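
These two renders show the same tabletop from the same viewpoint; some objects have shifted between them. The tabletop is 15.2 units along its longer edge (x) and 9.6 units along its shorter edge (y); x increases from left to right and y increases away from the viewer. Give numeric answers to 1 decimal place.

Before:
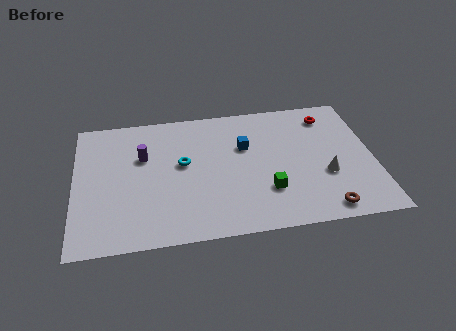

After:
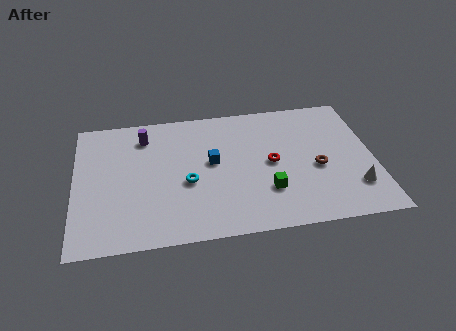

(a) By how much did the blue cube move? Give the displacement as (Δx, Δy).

(-1.7, -0.9)

The blue cube started near (8.7, 6.2) and ended near (7.0, 5.3).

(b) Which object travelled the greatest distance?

the red torus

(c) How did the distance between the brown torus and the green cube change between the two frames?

-0.4

The distance was about 3.3 in the first image and 2.9 in the second, so they moved 0.4 units closer together.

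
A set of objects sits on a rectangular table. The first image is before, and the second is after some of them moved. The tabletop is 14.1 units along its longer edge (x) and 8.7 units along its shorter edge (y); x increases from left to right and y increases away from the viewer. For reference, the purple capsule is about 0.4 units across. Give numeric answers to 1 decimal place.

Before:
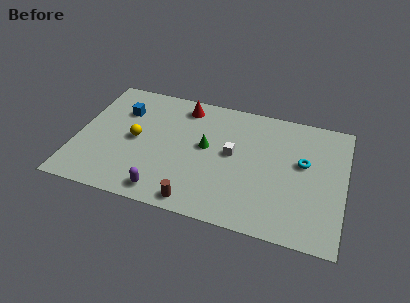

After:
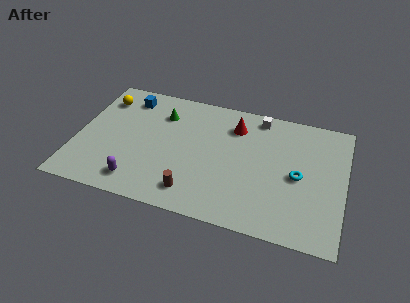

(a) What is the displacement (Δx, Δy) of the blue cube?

(0.2, 1.0)

From the two frames, the blue cube sits at roughly (2.2, 6.2) before and (2.4, 7.2) after.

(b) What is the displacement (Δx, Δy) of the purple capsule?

(-1.4, 0.3)

The purple capsule was at about (4.9, 1.1) and moved to about (3.5, 1.4).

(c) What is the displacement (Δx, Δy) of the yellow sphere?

(-2.0, 2.5)

The yellow sphere was at about (3.1, 4.3) and moved to about (1.1, 6.8).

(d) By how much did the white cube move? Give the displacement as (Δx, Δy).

(1.2, 3.0)

From the two frames, the white cube sits at roughly (8.2, 4.7) before and (9.4, 7.7) after.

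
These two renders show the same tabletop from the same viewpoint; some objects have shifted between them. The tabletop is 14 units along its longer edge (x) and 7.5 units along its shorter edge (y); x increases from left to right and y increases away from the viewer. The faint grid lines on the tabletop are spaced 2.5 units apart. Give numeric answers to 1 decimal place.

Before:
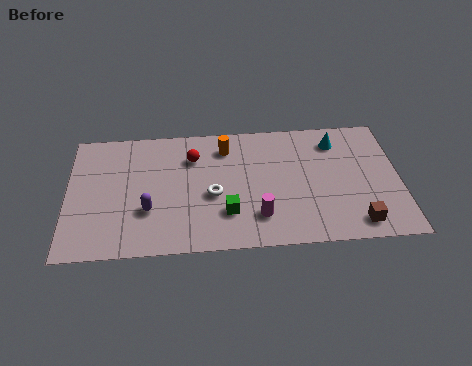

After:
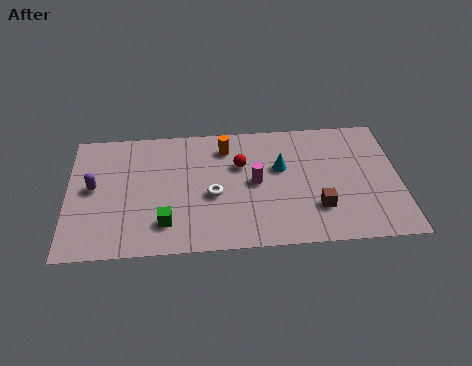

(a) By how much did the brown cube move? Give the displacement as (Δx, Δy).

(-1.6, 1.0)

From the two frames, the brown cube sits at roughly (12.1, 1.1) before and (10.5, 2.1) after.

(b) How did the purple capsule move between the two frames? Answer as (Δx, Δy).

(-2.3, 1.5)

The purple capsule was at about (3.4, 2.5) and moved to about (1.1, 4.0).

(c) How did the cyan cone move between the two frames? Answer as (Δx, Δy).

(-2.4, -1.4)

The cyan cone was at about (11.4, 6.0) and moved to about (9.0, 4.6).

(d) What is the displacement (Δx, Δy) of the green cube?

(-2.6, -0.4)

The green cube was at about (6.7, 2.1) and moved to about (4.1, 1.7).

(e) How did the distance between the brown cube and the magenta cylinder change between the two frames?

-1.1

Before: roughly 4.2 units apart; after: 3.1. That's 1.1 units closer together.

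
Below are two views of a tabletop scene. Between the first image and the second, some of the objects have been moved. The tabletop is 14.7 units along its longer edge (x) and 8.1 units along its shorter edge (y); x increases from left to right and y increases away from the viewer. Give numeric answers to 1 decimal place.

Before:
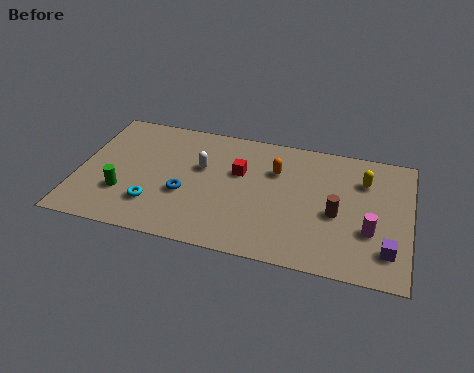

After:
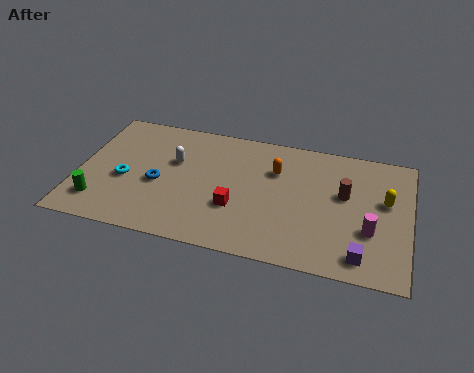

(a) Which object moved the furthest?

the red cube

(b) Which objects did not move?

the orange capsule and the magenta cylinder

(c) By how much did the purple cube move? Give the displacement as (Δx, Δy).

(-1.1, -0.6)

From the two frames, the purple cube sits at roughly (13.8, 1.8) before and (12.7, 1.2) after.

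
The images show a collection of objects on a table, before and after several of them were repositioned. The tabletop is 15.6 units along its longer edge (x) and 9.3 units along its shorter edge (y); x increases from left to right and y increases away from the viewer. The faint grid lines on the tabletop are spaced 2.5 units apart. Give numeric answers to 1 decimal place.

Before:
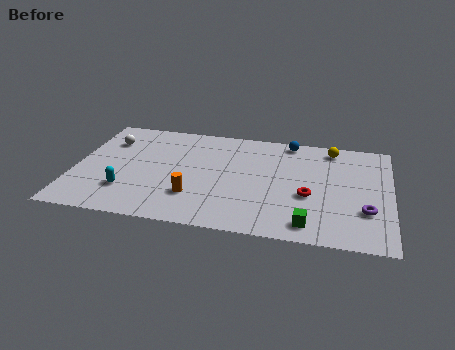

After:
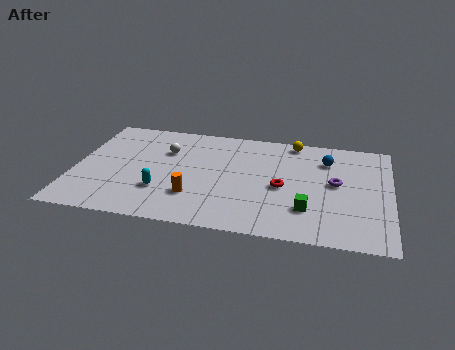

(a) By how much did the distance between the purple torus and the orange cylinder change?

-1.1

Before: roughly 8.4 units apart; after: 7.3. That's 1.1 units closer together.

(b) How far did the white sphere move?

2.9

From (1.5, 6.8) to (4.4, 6.4), the white sphere covered √(2.9² + 0.4²) ≈ 2.9 units.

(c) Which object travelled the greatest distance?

the white sphere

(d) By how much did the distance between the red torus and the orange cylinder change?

-1.1

Before: roughly 5.7 units apart; after: 4.6. That's 1.1 units closer together.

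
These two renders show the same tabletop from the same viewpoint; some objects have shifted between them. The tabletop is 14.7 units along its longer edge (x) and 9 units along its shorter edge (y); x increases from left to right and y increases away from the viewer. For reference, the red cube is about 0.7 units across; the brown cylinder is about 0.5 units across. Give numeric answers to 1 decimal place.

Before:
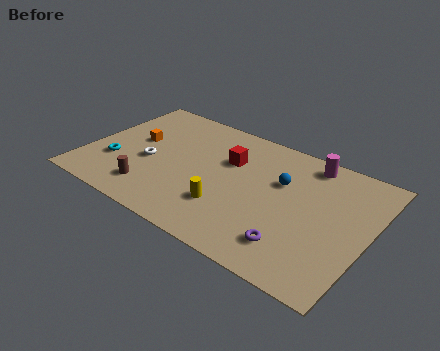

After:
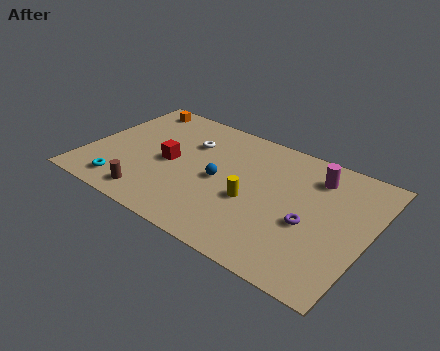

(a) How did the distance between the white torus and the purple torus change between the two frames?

-0.9

The distance was about 8.2 in the first image and 7.3 in the second, so they moved 0.9 units closer together.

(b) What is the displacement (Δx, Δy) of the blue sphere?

(-3.0, -1.5)

The blue sphere started near (10.0, 5.8) and ended near (7.0, 4.3).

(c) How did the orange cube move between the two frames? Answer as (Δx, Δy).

(-0.7, 2.8)

The orange cube started near (2.3, 5.1) and ended near (1.6, 7.9).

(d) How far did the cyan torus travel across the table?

1.7

The cyan torus moved from about (1.6, 2.9) to (2.4, 1.4), a distance of √(0.8² + 1.5²) ≈ 1.7.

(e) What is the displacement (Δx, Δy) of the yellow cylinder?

(1.1, 1.1)

The yellow cylinder started near (7.7, 2.6) and ended near (8.8, 3.7).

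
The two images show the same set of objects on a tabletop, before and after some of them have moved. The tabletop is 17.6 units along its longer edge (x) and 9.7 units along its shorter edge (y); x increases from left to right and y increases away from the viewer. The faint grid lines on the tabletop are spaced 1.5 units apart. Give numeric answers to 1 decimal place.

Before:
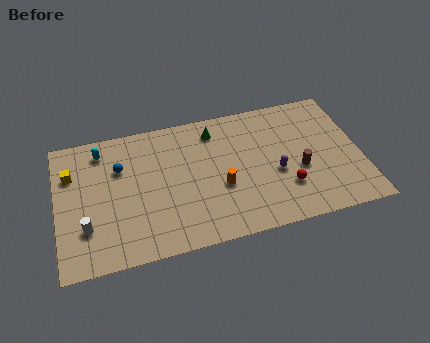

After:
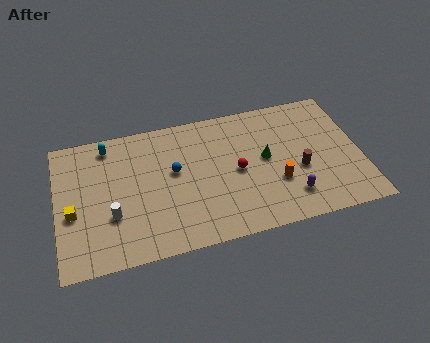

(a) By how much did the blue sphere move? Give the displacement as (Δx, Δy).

(3.1, -1.0)

From the two frames, the blue sphere sits at roughly (3.7, 6.6) before and (6.8, 5.6) after.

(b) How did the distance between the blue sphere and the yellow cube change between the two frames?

+3.3

The distance was about 2.8 in the first image and 6.1 in the second, so they moved 3.3 units further apart.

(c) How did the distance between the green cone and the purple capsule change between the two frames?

-1.9

They were about 5.2 units apart before and 3.3 after — 1.9 units closer together.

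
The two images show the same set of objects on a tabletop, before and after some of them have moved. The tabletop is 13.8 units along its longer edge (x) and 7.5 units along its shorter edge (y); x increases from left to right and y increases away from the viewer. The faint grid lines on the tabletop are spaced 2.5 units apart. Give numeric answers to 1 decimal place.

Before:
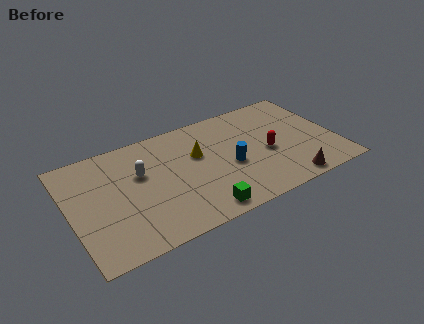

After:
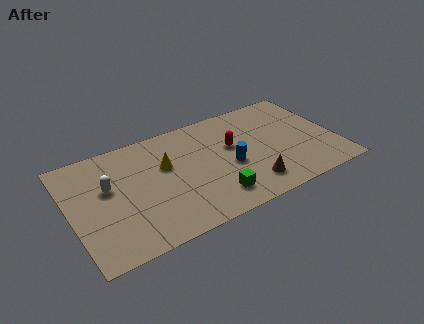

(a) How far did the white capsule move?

1.7

The white capsule moved from about (3.7, 4.7) to (2.0, 4.5), a distance of √(1.7² + 0.2²) ≈ 1.7.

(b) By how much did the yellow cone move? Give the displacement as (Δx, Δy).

(-1.7, 0.0)

From the two frames, the yellow cone sits at roughly (6.7, 4.7) before and (5.0, 4.7) after.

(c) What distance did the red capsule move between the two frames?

2.1

The red capsule moved from about (10.2, 3.3) to (8.5, 4.5), a distance of √(1.7² + 1.2²) ≈ 2.1.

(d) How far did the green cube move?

1.0

The green cube moved from about (6.3, 0.9) to (7.1, 1.5), a distance of √(0.8² + 0.6²) ≈ 1.0.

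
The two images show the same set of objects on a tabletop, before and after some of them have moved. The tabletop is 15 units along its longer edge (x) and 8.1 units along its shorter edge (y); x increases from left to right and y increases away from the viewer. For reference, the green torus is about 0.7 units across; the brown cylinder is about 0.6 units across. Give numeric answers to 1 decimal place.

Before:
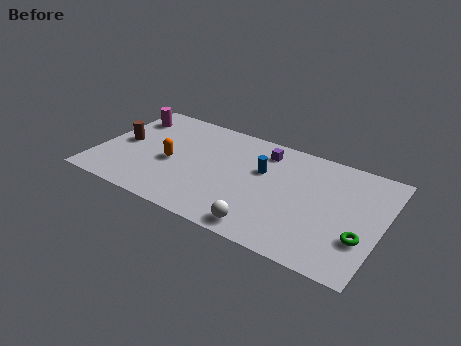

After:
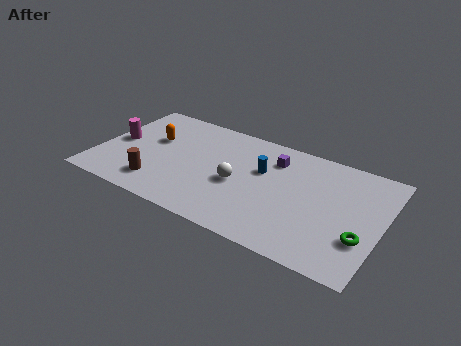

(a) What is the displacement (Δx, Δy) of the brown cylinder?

(2.3, -2.4)

From the two frames, the brown cylinder sits at roughly (1.2, 4.1) before and (3.5, 1.7) after.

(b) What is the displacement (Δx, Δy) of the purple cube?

(0.6, -0.4)

The purple cube was at about (8.5, 6.6) and moved to about (9.1, 6.2).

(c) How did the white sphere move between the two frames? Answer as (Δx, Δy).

(-1.8, 2.6)

From the two frames, the white sphere sits at roughly (9.3, 1.0) before and (7.5, 3.6) after.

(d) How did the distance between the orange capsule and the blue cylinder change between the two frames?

+1.0

Before: roughly 4.9 units apart; after: 5.9. That's 1.0 units further apart.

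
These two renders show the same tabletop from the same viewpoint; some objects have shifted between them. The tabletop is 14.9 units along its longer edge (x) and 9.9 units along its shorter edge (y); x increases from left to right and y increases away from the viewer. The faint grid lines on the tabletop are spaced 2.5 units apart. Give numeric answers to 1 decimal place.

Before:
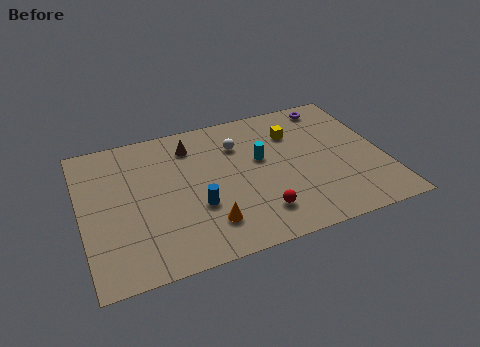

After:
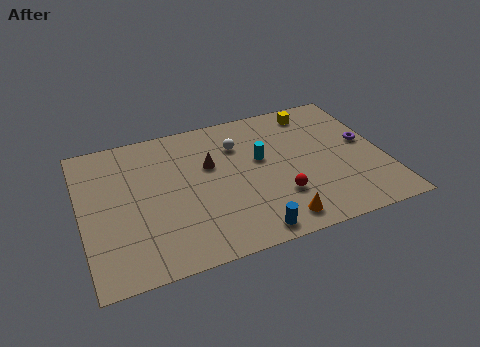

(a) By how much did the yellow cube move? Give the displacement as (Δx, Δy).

(1.2, 1.3)

From the two frames, the yellow cube sits at roughly (10.7, 7.2) before and (11.9, 8.5) after.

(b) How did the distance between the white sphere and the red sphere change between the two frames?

-0.5

The distance was about 5.1 in the first image and 4.6 in the second, so they moved 0.5 units closer together.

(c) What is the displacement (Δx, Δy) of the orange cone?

(3.3, -0.9)

From the two frames, the orange cone sits at roughly (5.9, 2.2) before and (9.2, 1.3) after.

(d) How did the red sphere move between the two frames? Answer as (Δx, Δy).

(1.1, 0.8)

The red sphere started near (8.4, 2.1) and ended near (9.5, 2.9).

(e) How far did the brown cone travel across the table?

1.9

From (5.6, 7.9) to (6.4, 6.2), the brown cone covered √(0.8² + 1.7²) ≈ 1.9 units.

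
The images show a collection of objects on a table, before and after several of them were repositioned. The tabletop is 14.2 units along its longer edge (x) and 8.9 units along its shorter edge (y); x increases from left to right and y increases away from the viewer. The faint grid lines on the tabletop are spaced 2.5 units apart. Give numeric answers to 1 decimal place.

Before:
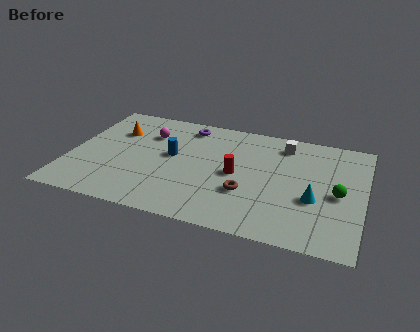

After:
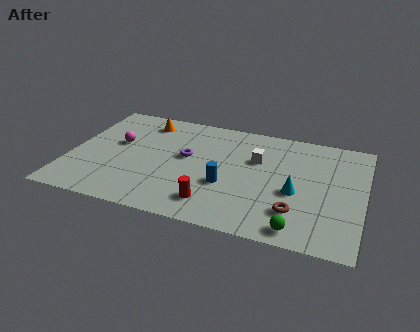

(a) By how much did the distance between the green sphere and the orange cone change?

-1.0

They were about 11.2 units apart before and 10.2 after — 1.0 units closer together.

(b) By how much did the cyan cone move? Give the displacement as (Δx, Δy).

(-0.9, 0.3)

From the two frames, the cyan cone sits at roughly (11.9, 3.4) before and (11.0, 3.7) after.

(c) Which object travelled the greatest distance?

the green sphere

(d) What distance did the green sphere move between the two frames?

3.5

The green sphere moved from about (13.0, 4.1) to (11.3, 1.0), a distance of √(1.7² + 3.1²) ≈ 3.5.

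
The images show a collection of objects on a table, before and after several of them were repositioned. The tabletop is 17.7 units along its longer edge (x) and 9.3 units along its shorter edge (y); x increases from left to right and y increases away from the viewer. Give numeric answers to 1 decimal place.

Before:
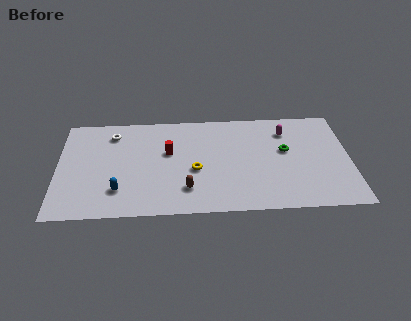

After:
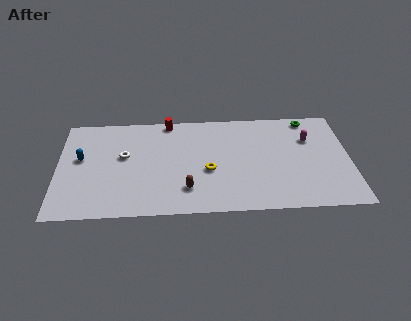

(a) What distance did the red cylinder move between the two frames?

2.9

The red cylinder moved from about (6.7, 5.6) to (6.7, 8.5), a distance of √(0.0² + 2.9²) ≈ 2.9.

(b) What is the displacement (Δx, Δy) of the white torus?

(0.7, -2.1)

The white torus started near (3.3, 7.5) and ended near (4.0, 5.4).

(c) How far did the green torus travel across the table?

3.3

The green torus was near (13.8, 5.4) before and (15.3, 8.3) after, so it travelled √(1.5² + 2.9²) ≈ 3.3 units.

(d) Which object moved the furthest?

the blue capsule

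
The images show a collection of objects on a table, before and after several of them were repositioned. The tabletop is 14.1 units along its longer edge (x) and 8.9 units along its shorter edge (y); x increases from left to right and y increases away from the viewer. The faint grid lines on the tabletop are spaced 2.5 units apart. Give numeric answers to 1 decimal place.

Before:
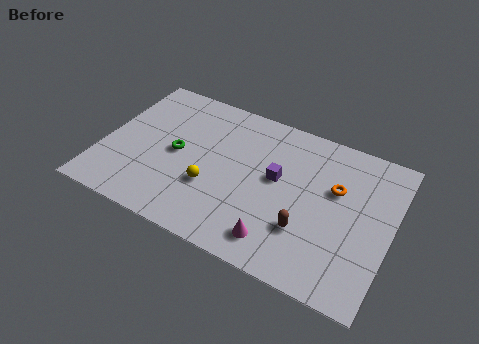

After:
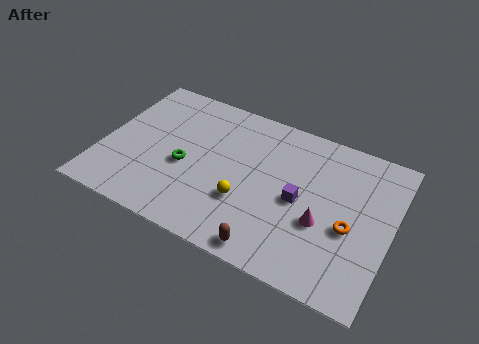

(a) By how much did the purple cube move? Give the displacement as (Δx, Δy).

(1.2, -0.8)

From the two frames, the purple cube sits at roughly (8.5, 5.0) before and (9.7, 4.2) after.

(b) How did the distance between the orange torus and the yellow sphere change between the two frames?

-1.3

They were about 6.3 units apart before and 5.0 after — 1.3 units closer together.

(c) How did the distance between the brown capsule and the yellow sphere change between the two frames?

-2.1

The distance was about 4.7 in the first image and 2.6 in the second, so they moved 2.1 units closer together.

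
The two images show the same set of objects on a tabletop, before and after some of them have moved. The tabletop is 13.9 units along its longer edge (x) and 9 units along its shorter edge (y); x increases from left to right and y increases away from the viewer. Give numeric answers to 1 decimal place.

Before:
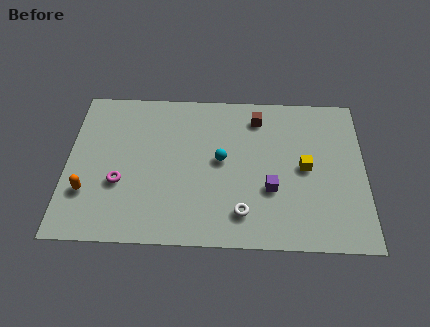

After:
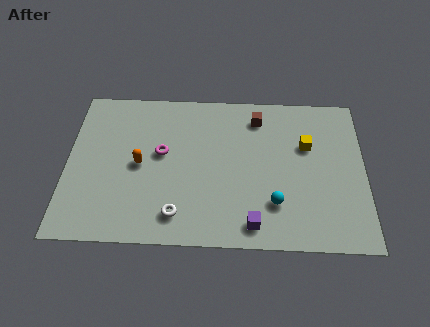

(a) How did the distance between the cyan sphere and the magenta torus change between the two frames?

+1.0

They were about 4.9 units apart before and 5.9 after — 1.0 units further apart.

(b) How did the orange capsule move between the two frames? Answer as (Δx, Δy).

(2.4, 1.7)

The orange capsule started near (1.0, 2.7) and ended near (3.4, 4.4).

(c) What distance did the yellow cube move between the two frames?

1.3

From (11.1, 4.5) to (11.2, 5.8), the yellow cube covered √(0.1² + 1.3²) ≈ 1.3 units.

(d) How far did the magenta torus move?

2.6

From (2.5, 3.3) to (4.4, 5.1), the magenta torus covered √(1.9² + 1.8²) ≈ 2.6 units.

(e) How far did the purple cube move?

2.2

From (9.5, 3.2) to (8.7, 1.2), the purple cube covered √(0.8² + 2.0²) ≈ 2.2 units.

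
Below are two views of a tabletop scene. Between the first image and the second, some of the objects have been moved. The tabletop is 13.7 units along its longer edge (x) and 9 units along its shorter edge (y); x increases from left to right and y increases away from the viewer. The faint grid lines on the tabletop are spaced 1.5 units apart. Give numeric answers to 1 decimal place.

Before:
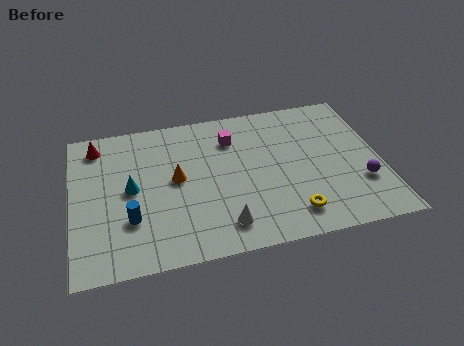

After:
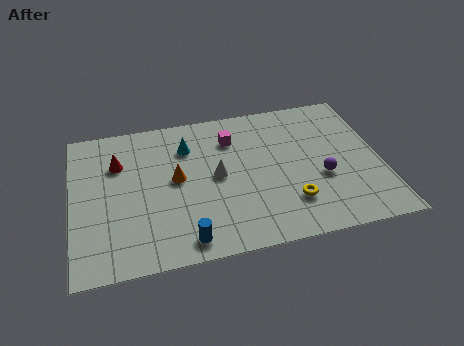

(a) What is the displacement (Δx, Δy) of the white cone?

(-0.1, 3.0)

The white cone was at about (6.5, 1.6) and moved to about (6.4, 4.6).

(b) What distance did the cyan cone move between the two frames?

3.3

The cyan cone was near (2.6, 4.6) before and (5.2, 6.7) after, so it travelled √(2.6² + 2.1²) ≈ 3.3 units.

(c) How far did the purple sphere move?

1.8

The purple sphere was near (12.7, 2.8) before and (11.0, 3.5) after, so it travelled √(1.7² + 0.7²) ≈ 1.8 units.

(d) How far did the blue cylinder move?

2.9

The blue cylinder was near (2.5, 2.8) before and (4.8, 1.1) after, so it travelled √(2.3² + 1.7²) ≈ 2.9 units.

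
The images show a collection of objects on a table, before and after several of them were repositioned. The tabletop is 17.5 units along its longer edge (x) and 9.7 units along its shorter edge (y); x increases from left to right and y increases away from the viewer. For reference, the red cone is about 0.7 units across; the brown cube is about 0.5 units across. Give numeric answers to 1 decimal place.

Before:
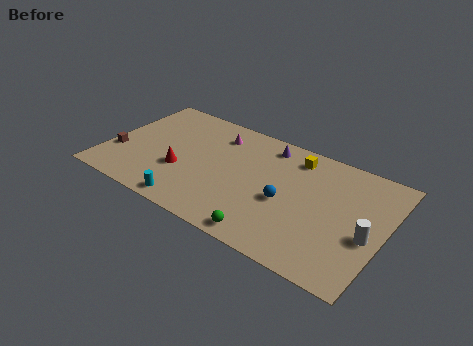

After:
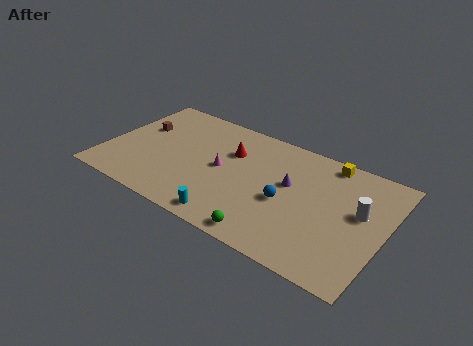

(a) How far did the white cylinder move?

1.7

The white cylinder was near (16.6, 4.0) before and (15.9, 5.6) after, so it travelled √(0.7² + 1.6²) ≈ 1.7 units.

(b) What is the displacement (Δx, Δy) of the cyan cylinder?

(2.5, 0.1)

The cyan cylinder started near (6.0, 1.0) and ended near (8.5, 1.1).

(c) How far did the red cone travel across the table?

4.1

The red cone moved from about (4.9, 3.5) to (7.6, 6.6), a distance of √(2.7² + 3.1²) ≈ 4.1.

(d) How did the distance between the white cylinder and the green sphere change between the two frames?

+0.4

The distance was about 6.4 in the first image and 6.8 in the second, so they moved 0.4 units further apart.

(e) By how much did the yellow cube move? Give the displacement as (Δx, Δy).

(2.0, 0.6)

The yellow cube started near (11.5, 8.1) and ended near (13.5, 8.7).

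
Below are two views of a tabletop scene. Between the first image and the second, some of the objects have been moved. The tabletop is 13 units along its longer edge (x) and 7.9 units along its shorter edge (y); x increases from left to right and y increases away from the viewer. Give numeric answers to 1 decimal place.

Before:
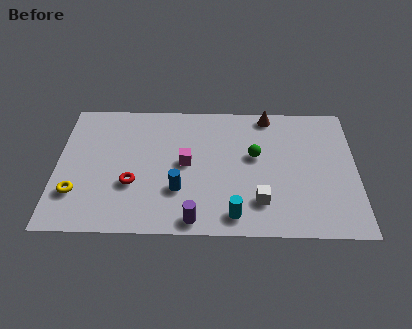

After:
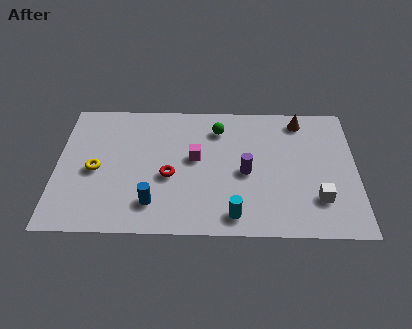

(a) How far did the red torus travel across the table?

1.7

From (3.3, 2.8) to (4.9, 3.3), the red torus covered √(1.6² + 0.5²) ≈ 1.7 units.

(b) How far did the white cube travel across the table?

2.5

The white cube was near (8.8, 1.9) before and (11.3, 2.1) after, so it travelled √(2.5² + 0.2²) ≈ 2.5 units.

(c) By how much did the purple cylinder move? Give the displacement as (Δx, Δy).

(2.2, 2.8)

From the two frames, the purple cylinder sits at roughly (6.0, 0.8) before and (8.2, 3.6) after.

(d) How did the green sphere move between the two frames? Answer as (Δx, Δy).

(-1.6, 1.6)

From the two frames, the green sphere sits at roughly (8.6, 4.6) before and (7.0, 6.2) after.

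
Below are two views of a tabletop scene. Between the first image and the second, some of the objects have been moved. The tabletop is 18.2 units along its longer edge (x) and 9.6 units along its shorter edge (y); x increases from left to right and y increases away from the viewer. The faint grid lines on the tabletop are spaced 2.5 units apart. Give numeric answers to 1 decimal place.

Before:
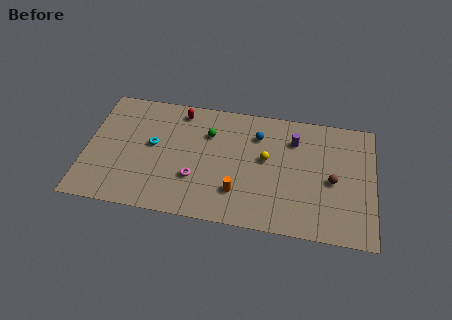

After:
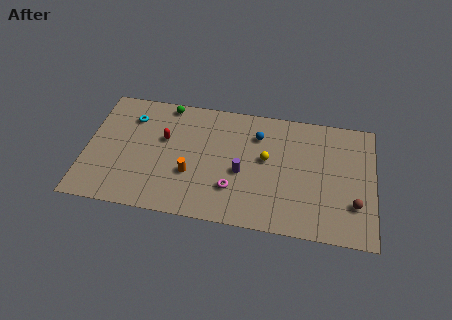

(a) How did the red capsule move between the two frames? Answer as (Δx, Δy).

(-0.9, -2.4)

The red capsule started near (5.8, 8.3) and ended near (4.9, 5.9).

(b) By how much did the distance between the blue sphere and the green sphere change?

+3.0

Before: roughly 3.1 units apart; after: 6.1. That's 3.0 units further apart.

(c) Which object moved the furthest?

the purple cylinder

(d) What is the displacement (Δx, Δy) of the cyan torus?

(-1.5, 2.0)

The cyan torus started near (4.2, 5.3) and ended near (2.7, 7.3).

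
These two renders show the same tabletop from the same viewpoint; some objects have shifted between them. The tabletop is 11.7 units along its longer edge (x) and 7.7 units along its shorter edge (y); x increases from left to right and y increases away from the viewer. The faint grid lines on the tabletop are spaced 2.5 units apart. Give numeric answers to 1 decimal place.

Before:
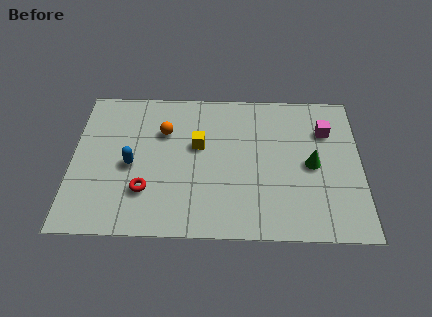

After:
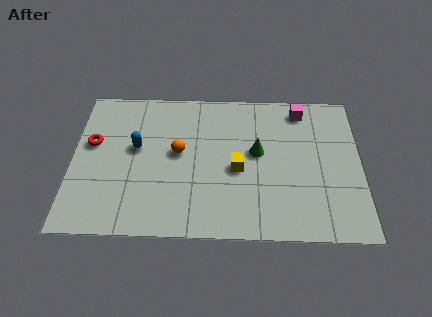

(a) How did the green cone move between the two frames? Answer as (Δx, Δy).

(-2.2, 0.6)

The green cone was at about (9.7, 3.7) and moved to about (7.5, 4.3).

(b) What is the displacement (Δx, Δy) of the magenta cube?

(-1.0, 1.1)

The magenta cube was at about (10.3, 5.5) and moved to about (9.3, 6.6).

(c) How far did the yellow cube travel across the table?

2.0

The yellow cube was near (5.1, 4.6) before and (6.7, 3.4) after, so it travelled √(1.6² + 1.2²) ≈ 2.0 units.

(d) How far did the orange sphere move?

1.3

The orange sphere was near (3.7, 5.3) before and (4.3, 4.2) after, so it travelled √(0.6² + 1.1²) ≈ 1.3 units.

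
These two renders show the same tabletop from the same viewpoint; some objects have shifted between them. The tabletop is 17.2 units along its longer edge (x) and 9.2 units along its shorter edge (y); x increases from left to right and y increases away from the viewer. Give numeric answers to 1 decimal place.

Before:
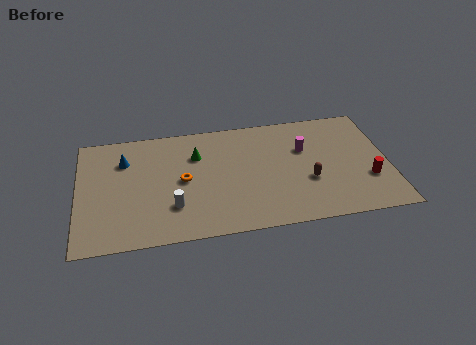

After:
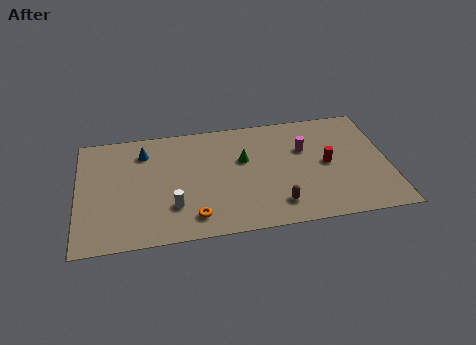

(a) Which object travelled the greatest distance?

the orange torus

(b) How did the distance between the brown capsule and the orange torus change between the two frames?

-2.4

They were about 7.0 units apart before and 4.6 after — 2.4 units closer together.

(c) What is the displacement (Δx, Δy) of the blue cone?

(1.1, 0.5)

From the two frames, the blue cone sits at roughly (2.6, 6.7) before and (3.7, 7.2) after.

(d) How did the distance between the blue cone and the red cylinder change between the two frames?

-3.5

The distance was about 13.9 in the first image and 10.4 in the second, so they moved 3.5 units closer together.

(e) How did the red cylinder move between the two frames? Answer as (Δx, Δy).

(-2.2, 1.6)

The red cylinder started near (16.0, 3.0) and ended near (13.8, 4.6).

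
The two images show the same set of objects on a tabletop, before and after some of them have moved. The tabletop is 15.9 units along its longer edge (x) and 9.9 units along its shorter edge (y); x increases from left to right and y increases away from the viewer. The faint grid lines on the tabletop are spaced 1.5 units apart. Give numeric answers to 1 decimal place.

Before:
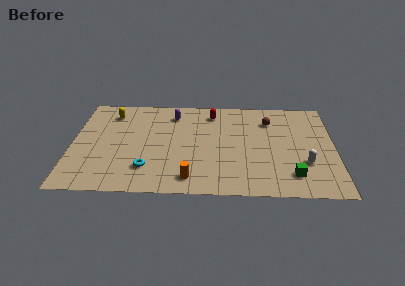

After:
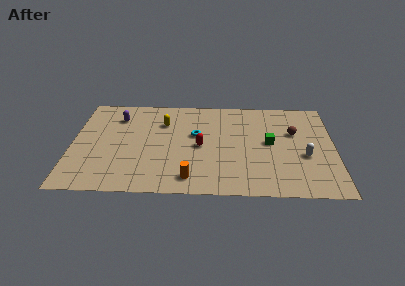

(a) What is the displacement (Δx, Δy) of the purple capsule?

(-3.4, -0.4)

From the two frames, the purple capsule sits at roughly (6.1, 8.0) before and (2.7, 7.6) after.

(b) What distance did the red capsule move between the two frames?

3.6

From (8.5, 8.2) to (7.8, 4.7), the red capsule covered √(0.7² + 3.5²) ≈ 3.6 units.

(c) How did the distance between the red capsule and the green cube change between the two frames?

-3.6

Before: roughly 7.8 units apart; after: 4.2. That's 3.6 units closer together.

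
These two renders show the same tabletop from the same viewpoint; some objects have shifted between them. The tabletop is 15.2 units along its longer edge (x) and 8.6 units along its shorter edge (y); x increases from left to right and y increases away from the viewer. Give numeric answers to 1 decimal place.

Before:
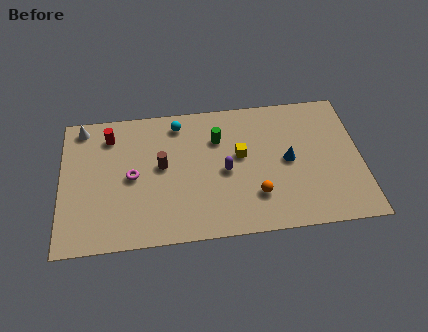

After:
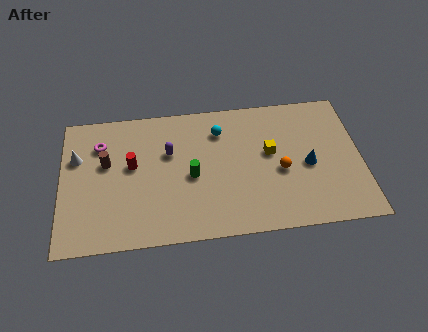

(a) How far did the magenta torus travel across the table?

2.7

From (3.6, 4.2) to (2.0, 6.4), the magenta torus covered √(1.6² + 2.2²) ≈ 2.7 units.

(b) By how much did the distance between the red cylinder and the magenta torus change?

-0.7

The distance was about 2.9 in the first image and 2.2 in the second, so they moved 0.7 units closer together.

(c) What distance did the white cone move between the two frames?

1.9

The white cone was near (1.1, 7.6) before and (0.8, 5.7) after, so it travelled √(0.3² + 1.9²) ≈ 1.9 units.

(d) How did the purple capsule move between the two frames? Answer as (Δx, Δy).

(-2.8, 1.5)

The purple capsule started near (8.3, 4.0) and ended near (5.5, 5.5).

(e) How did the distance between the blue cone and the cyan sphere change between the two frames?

-1.1

They were about 6.3 units apart before and 5.2 after — 1.1 units closer together.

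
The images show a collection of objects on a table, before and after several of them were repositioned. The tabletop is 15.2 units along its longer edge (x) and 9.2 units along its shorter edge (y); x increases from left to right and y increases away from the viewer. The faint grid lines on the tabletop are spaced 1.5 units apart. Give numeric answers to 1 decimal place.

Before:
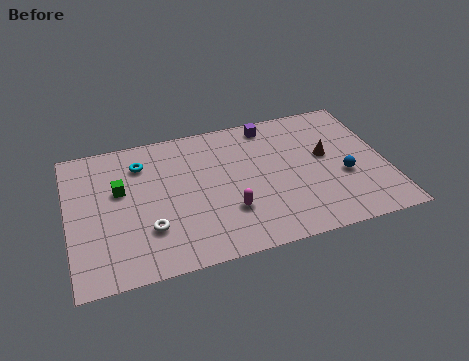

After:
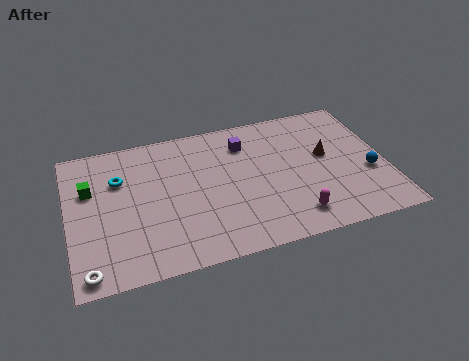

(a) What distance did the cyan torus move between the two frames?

1.4

The cyan torus was near (3.6, 7.1) before and (2.5, 6.3) after, so it travelled √(1.1² + 0.8²) ≈ 1.4 units.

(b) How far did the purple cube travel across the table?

1.6

The purple cube was near (9.9, 8.1) before and (8.6, 7.1) after, so it travelled √(1.3² + 1.0²) ≈ 1.6 units.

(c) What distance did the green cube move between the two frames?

1.5

The green cube was near (2.5, 5.6) before and (1.1, 6.0) after, so it travelled √(1.4² + 0.4²) ≈ 1.5 units.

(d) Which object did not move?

the brown cone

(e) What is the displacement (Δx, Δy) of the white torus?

(-2.9, -1.8)

From the two frames, the white torus sits at roughly (3.7, 2.7) before and (0.8, 0.9) after.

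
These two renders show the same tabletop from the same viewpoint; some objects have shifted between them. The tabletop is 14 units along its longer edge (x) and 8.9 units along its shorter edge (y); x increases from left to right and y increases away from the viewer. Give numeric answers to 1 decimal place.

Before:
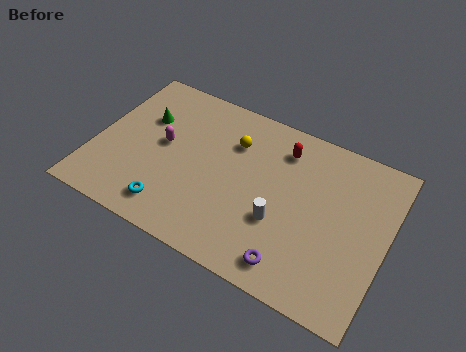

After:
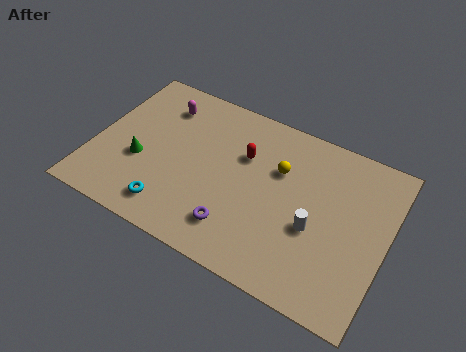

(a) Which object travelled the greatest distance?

the purple torus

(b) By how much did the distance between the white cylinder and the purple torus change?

+1.8

Before: roughly 2.1 units apart; after: 3.9. That's 1.8 units further apart.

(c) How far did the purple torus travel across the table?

2.9

The purple torus was near (10.0, 1.3) before and (7.2, 1.9) after, so it travelled √(2.8² + 0.6²) ≈ 2.9 units.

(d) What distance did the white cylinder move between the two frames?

1.6

From (9.1, 3.2) to (10.7, 3.6), the white cylinder covered √(1.6² + 0.4²) ≈ 1.6 units.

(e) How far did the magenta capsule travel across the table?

2.2

The magenta capsule moved from about (3.2, 4.8) to (2.8, 7.0), a distance of √(0.4² + 2.2²) ≈ 2.2.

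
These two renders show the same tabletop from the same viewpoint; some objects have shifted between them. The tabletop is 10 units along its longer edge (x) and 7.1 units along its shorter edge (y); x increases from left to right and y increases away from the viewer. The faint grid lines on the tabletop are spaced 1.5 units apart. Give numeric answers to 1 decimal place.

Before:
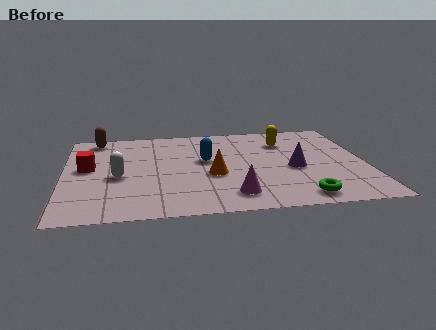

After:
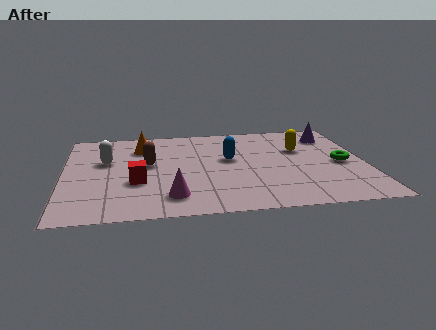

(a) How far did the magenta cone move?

2.0

The magenta cone moved from about (5.5, 1.3) to (3.5, 1.4), a distance of √(2.0² + 0.1²) ≈ 2.0.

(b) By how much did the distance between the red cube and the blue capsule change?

-0.5

Before: roughly 3.9 units apart; after: 3.4. That's 0.5 units closer together.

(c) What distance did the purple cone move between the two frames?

2.9

The purple cone was near (7.6, 3.1) before and (9.0, 5.6) after, so it travelled √(1.4² + 2.5²) ≈ 2.9 units.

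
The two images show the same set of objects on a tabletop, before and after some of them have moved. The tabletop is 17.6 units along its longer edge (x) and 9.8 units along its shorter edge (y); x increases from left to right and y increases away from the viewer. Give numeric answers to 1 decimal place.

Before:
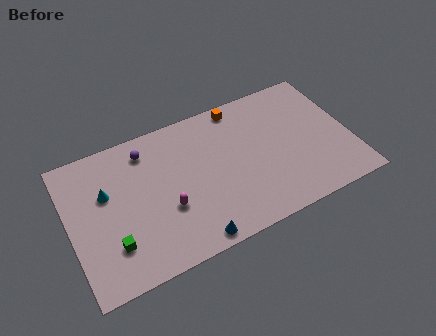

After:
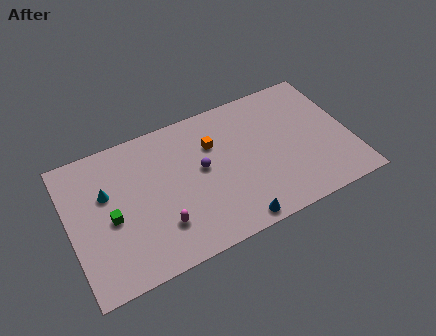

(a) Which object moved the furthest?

the purple sphere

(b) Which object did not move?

the cyan cone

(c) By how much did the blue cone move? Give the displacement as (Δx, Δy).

(2.7, 0.0)

From the two frames, the blue cone sits at roughly (7.1, 0.9) before and (9.8, 0.9) after.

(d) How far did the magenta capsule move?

1.1

The magenta capsule was near (5.9, 3.6) before and (5.4, 2.6) after, so it travelled √(0.5² + 1.0²) ≈ 1.1 units.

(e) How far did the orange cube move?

2.8

The orange cube moved from about (11.1, 8.8) to (9.2, 6.8), a distance of √(1.9² + 2.0²) ≈ 2.8.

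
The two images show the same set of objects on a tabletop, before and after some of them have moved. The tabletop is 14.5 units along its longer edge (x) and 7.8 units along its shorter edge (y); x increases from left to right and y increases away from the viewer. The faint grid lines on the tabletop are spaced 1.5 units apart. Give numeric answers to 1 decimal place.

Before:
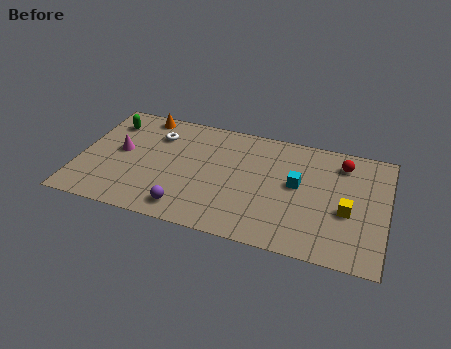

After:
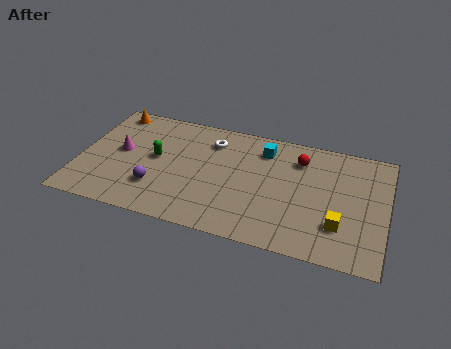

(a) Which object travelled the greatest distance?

the green capsule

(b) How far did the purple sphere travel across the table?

1.8

From (5.3, 1.2) to (3.8, 2.2), the purple sphere covered √(1.5² + 1.0²) ≈ 1.8 units.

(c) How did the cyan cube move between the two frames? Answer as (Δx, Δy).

(-1.7, 1.9)

The cyan cube started near (10.3, 4.3) and ended near (8.6, 6.2).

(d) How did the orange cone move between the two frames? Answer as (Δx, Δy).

(-1.5, -0.1)

From the two frames, the orange cone sits at roughly (2.7, 7.0) before and (1.2, 6.9) after.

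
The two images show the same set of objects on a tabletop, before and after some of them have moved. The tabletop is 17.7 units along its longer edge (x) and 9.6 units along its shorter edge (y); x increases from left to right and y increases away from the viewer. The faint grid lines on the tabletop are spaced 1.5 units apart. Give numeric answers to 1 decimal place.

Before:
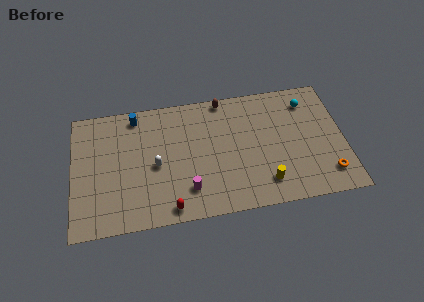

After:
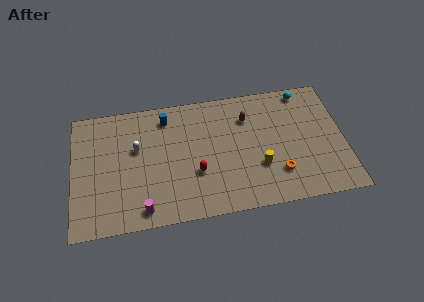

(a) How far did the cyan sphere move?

0.9

From (15.5, 7.7) to (15.3, 8.6), the cyan sphere covered √(0.2² + 0.9²) ≈ 0.9 units.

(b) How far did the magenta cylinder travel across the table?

3.1

The magenta cylinder was near (7.4, 2.2) before and (4.5, 1.2) after, so it travelled √(2.9² + 1.0²) ≈ 3.1 units.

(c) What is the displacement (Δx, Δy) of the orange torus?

(-3.2, 0.6)

From the two frames, the orange torus sits at roughly (16.5, 1.9) before and (13.3, 2.5) after.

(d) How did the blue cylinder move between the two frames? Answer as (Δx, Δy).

(2.0, -0.4)

The blue cylinder was at about (4.2, 8.4) and moved to about (6.2, 8.0).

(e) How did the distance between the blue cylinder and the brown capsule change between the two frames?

-0.4

They were about 5.8 units apart before and 5.4 after — 0.4 units closer together.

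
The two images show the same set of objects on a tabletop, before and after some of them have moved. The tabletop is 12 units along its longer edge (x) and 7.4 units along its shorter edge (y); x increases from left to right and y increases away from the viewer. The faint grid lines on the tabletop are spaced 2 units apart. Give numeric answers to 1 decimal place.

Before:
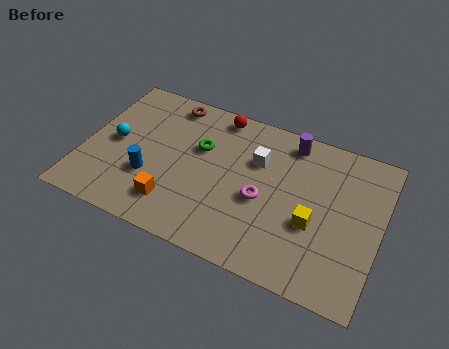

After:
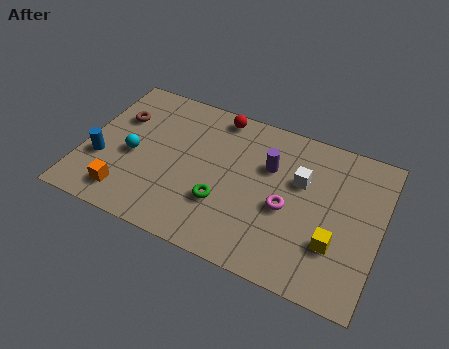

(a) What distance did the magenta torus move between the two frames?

1.0

From (7.3, 3.2) to (8.3, 3.2), the magenta torus covered √(1.0² + 0.0²) ≈ 1.0 units.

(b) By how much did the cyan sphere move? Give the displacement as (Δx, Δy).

(0.8, -0.4)

From the two frames, the cyan sphere sits at roughly (1.2, 3.7) before and (2.0, 3.3) after.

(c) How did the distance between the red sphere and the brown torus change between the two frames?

+2.2

They were about 2.0 units apart before and 4.2 after — 2.2 units further apart.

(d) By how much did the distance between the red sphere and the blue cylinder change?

+1.2

The distance was about 4.7 in the first image and 5.9 in the second, so they moved 1.2 units further apart.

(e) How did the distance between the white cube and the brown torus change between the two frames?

+3.4

Before: roughly 4.1 units apart; after: 7.5. That's 3.4 units further apart.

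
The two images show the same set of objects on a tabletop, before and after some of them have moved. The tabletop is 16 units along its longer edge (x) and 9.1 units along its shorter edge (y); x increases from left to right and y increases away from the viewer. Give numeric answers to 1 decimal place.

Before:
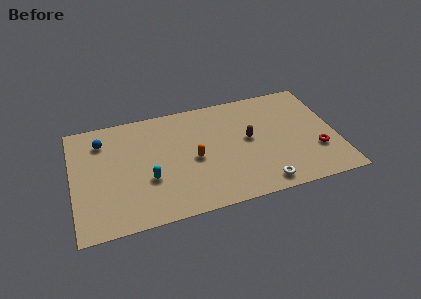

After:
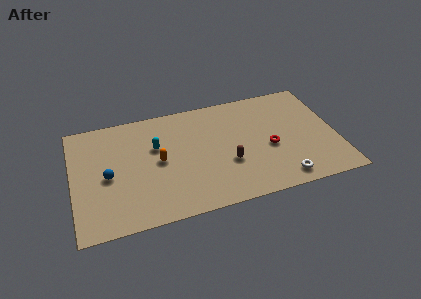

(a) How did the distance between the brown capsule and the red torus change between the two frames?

-1.8

The distance was about 4.5 in the first image and 2.7 in the second, so they moved 1.8 units closer together.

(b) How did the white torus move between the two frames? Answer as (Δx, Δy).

(1.2, 0.1)

The white torus was at about (11.2, 1.1) and moved to about (12.4, 1.2).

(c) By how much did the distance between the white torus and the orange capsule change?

+3.0

The distance was about 5.0 in the first image and 8.0 in the second, so they moved 3.0 units further apart.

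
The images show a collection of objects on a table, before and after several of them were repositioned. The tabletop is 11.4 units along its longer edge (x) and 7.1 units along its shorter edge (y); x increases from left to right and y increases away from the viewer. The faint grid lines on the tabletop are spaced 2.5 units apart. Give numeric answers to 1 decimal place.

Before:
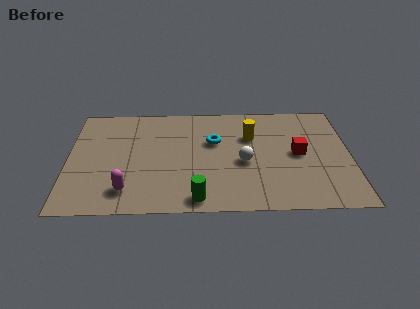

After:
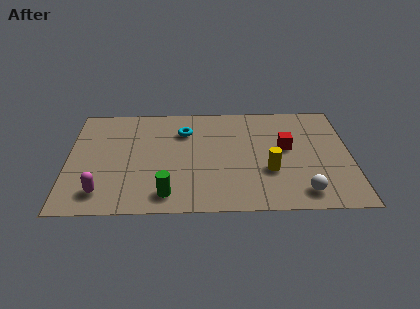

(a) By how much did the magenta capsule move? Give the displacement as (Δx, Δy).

(-1.0, -0.1)

The magenta capsule was at about (2.4, 1.4) and moved to about (1.4, 1.3).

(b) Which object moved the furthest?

the white sphere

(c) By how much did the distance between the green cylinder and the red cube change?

+0.6

The distance was about 5.0 in the first image and 5.6 in the second, so they moved 0.6 units further apart.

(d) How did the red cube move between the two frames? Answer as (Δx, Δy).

(-0.5, 0.4)

From the two frames, the red cube sits at roughly (9.3, 3.6) before and (8.8, 4.0) after.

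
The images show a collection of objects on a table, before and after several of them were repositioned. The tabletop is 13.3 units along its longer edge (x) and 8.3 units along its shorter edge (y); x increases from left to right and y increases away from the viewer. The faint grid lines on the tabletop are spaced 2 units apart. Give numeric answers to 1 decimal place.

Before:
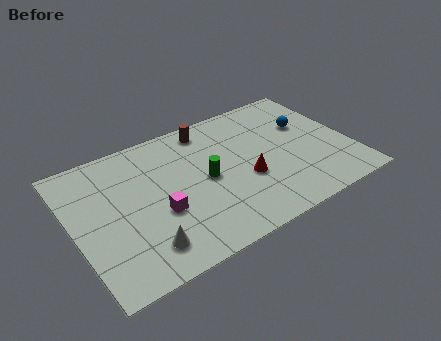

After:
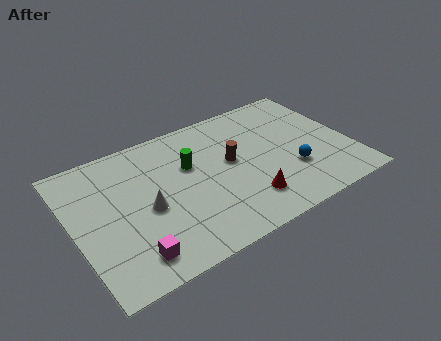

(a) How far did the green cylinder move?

1.3

From (6.3, 4.1) to (5.7, 5.3), the green cylinder covered √(0.6² + 1.2²) ≈ 1.3 units.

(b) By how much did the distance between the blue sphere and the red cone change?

-1.5

The distance was about 4.0 in the first image and 2.5 in the second, so they moved 1.5 units closer together.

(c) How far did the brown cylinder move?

2.7

From (6.9, 7.2) to (7.6, 4.6), the brown cylinder covered √(0.7² + 2.6²) ≈ 2.7 units.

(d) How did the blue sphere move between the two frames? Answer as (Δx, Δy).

(-1.2, -2.6)

The blue sphere was at about (11.5, 5.3) and moved to about (10.3, 2.7).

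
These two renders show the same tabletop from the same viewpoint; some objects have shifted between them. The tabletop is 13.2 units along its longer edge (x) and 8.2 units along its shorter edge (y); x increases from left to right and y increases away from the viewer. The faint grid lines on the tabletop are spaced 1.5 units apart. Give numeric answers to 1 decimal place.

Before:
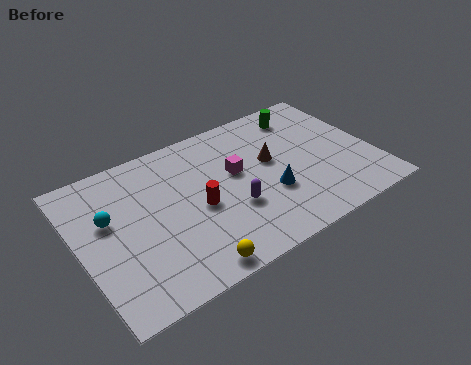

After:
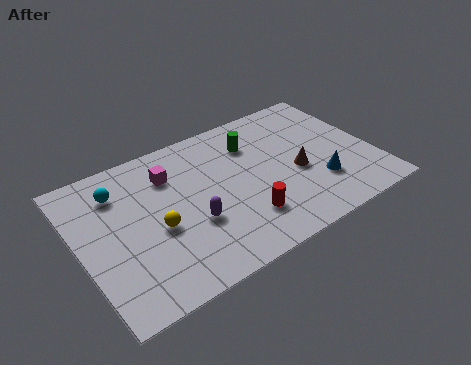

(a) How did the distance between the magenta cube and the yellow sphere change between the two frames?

-2.1

Before: roughly 4.9 units apart; after: 2.8. That's 2.1 units closer together.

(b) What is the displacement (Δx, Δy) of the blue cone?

(2.2, -0.5)

From the two frames, the blue cone sits at roughly (8.3, 2.9) before and (10.5, 2.4) after.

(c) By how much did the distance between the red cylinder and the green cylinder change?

-2.1

The distance was about 6.2 in the first image and 4.1 in the second, so they moved 2.1 units closer together.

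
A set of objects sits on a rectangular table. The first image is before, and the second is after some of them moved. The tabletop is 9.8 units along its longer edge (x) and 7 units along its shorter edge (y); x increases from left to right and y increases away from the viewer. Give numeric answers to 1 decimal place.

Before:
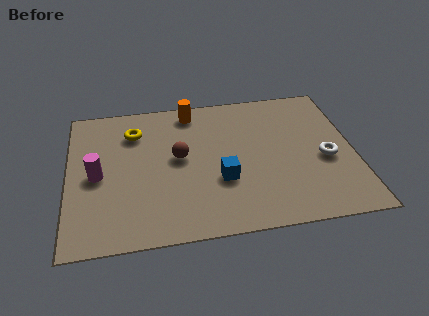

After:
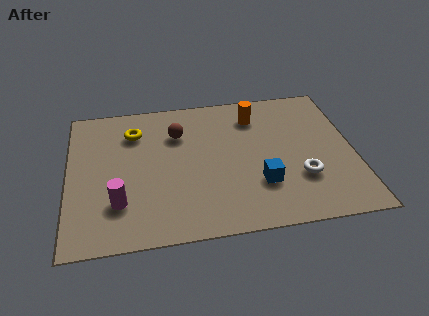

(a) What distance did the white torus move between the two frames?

1.2

The white torus was near (8.8, 3.0) before and (7.9, 2.2) after, so it travelled √(0.9² + 0.8²) ≈ 1.2 units.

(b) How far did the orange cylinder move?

2.3

The orange cylinder was near (4.3, 6.1) before and (6.5, 5.5) after, so it travelled √(2.2² + 0.6²) ≈ 2.3 units.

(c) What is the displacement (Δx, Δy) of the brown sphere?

(0.0, 1.2)

From the two frames, the brown sphere sits at roughly (3.8, 3.8) before and (3.8, 5.0) after.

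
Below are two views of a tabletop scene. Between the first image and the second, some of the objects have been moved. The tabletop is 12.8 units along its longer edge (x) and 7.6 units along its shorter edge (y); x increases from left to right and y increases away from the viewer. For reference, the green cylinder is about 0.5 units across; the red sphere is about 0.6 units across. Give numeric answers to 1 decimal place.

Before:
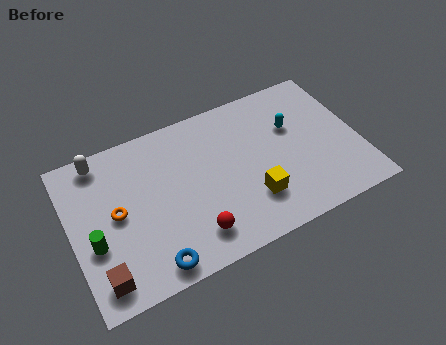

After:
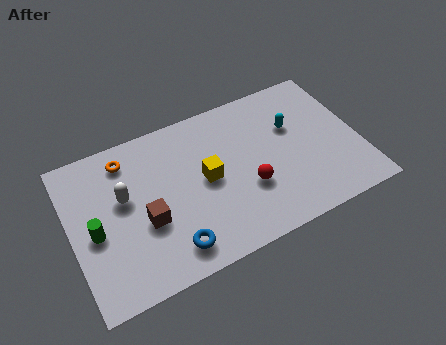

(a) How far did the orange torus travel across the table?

2.5

The orange torus was near (2.0, 3.9) before and (2.7, 6.3) after, so it travelled √(0.7² + 2.4²) ≈ 2.5 units.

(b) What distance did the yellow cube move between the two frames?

2.5

From (7.8, 2.1) to (6.0, 3.9), the yellow cube covered √(1.8² + 1.8²) ≈ 2.5 units.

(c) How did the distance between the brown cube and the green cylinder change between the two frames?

+0.5

They were about 1.7 units apart before and 2.2 after — 0.5 units further apart.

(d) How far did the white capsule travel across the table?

2.3

The white capsule was near (1.6, 6.7) before and (2.4, 4.5) after, so it travelled √(0.8² + 2.2²) ≈ 2.3 units.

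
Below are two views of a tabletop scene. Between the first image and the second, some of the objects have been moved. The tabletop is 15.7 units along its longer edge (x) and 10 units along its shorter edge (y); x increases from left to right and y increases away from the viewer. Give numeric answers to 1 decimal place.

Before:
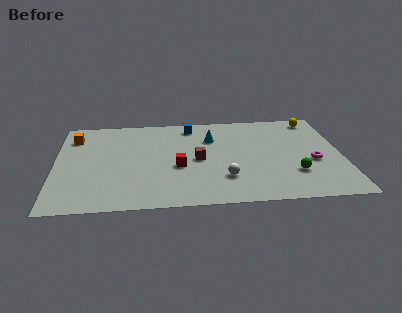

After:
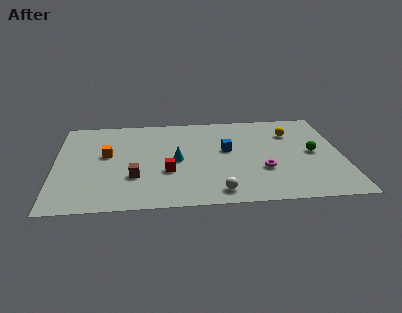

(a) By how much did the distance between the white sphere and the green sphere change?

+2.7

Before: roughly 3.8 units apart; after: 6.5. That's 2.7 units further apart.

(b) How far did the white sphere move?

1.5

From (9.2, 2.7) to (8.8, 1.3), the white sphere covered √(0.4² + 1.4²) ≈ 1.5 units.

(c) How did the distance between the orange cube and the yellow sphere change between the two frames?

-3.1

The distance was about 13.4 in the first image and 10.3 in the second, so they moved 3.1 units closer together.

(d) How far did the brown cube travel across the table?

3.8

The brown cube moved from about (7.8, 4.8) to (4.3, 3.2), a distance of √(3.5² + 1.6²) ≈ 3.8.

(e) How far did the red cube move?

0.8

The red cube moved from about (6.7, 4.1) to (6.1, 3.6), a distance of √(0.6² + 0.5²) ≈ 0.8.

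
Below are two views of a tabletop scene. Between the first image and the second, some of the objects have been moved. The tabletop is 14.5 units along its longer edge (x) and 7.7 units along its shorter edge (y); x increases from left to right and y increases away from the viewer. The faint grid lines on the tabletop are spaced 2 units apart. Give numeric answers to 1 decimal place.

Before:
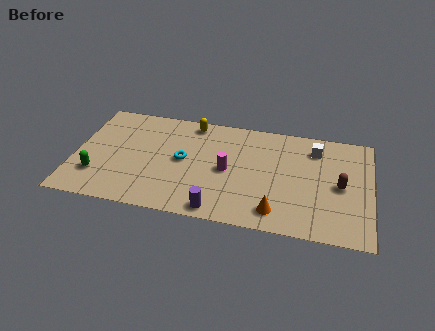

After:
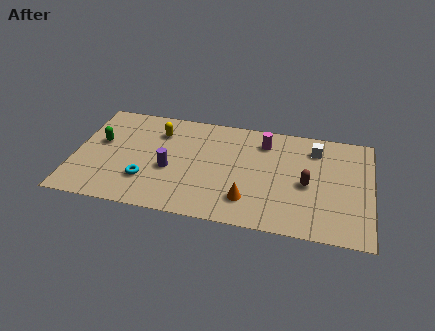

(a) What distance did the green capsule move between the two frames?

2.4

The green capsule was near (1.2, 2.1) before and (1.2, 4.5) after, so it travelled √(0.0² + 2.4²) ≈ 2.4 units.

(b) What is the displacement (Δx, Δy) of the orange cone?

(-1.4, 0.5)

From the two frames, the orange cone sits at roughly (10.0, 1.3) before and (8.6, 1.8) after.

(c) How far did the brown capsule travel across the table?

1.6

The brown capsule moved from about (13.0, 3.7) to (11.4, 3.5), a distance of √(1.6² + 0.2²) ≈ 1.6.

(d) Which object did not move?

the white cube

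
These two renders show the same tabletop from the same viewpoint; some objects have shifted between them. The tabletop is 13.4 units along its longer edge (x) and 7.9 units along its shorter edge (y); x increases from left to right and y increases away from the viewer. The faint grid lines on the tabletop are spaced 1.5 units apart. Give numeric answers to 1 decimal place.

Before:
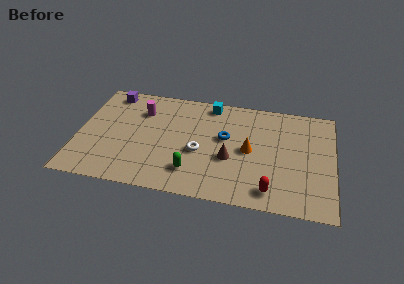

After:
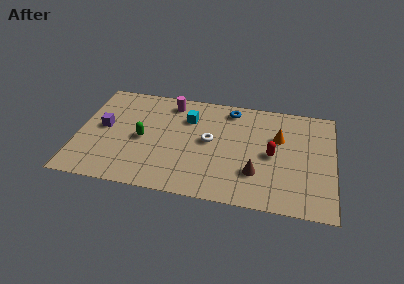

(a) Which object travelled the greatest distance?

the green capsule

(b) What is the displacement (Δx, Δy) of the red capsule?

(0.0, 2.6)

The red capsule was at about (10.2, 1.2) and moved to about (10.2, 3.8).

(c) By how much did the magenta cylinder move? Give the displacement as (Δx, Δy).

(1.5, 0.9)

The magenta cylinder started near (3.2, 5.8) and ended near (4.7, 6.7).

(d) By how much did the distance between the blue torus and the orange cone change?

+1.6

They were about 1.5 units apart before and 3.1 after — 1.6 units further apart.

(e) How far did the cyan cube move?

1.7

The cyan cube was near (6.8, 7.0) before and (5.7, 5.7) after, so it travelled √(1.1² + 1.3²) ≈ 1.7 units.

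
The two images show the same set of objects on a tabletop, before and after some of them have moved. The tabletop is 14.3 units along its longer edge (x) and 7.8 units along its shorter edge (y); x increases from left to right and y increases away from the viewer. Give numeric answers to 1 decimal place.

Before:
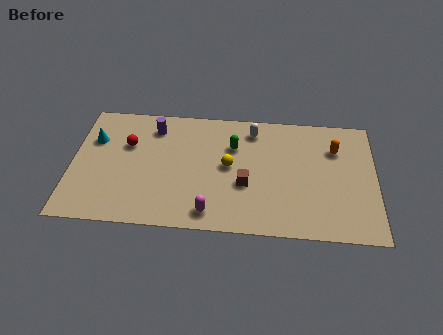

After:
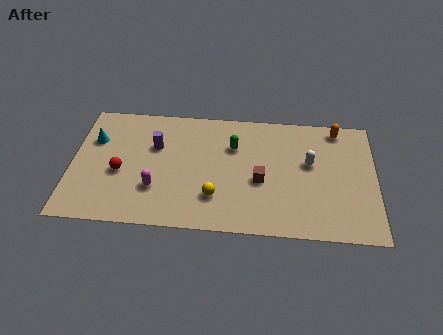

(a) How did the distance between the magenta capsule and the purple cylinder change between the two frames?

-3.2

They were about 5.9 units apart before and 2.7 after — 3.2 units closer together.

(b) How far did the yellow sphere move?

2.1

From (7.4, 4.1) to (6.8, 2.1), the yellow sphere covered √(0.6² + 2.0²) ≈ 2.1 units.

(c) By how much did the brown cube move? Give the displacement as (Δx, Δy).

(0.7, 0.3)

From the two frames, the brown cube sits at roughly (8.2, 3.0) before and (8.9, 3.3) after.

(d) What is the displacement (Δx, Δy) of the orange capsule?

(0.1, 1.3)

From the two frames, the orange capsule sits at roughly (12.4, 5.6) before and (12.5, 6.9) after.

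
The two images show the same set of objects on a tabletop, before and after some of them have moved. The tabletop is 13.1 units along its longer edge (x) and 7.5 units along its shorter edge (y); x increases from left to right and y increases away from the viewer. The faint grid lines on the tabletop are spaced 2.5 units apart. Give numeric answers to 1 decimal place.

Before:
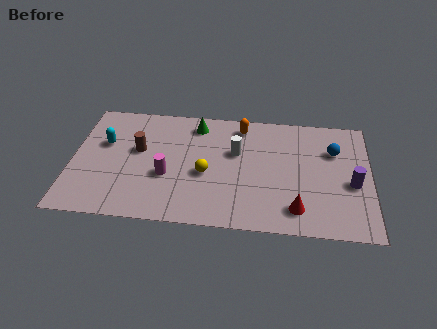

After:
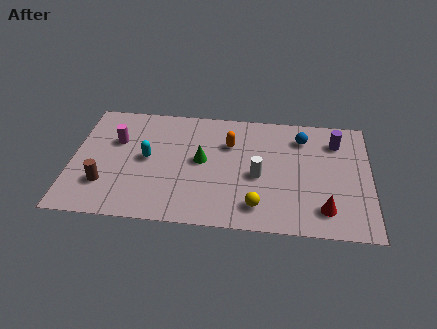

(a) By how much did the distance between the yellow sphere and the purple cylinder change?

-0.8

The distance was about 6.4 in the first image and 5.6 in the second, so they moved 0.8 units closer together.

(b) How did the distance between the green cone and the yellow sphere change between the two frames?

+0.5

They were about 3.1 units apart before and 3.6 after — 0.5 units further apart.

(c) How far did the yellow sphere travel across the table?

2.9

From (5.9, 3.2) to (8.2, 1.4), the yellow sphere covered √(2.3² + 1.8²) ≈ 2.9 units.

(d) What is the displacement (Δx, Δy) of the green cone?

(0.3, -2.3)

The green cone was at about (5.4, 6.3) and moved to about (5.7, 4.0).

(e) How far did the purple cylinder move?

2.7

The purple cylinder moved from about (12.3, 3.2) to (11.6, 5.8), a distance of √(0.7² + 2.6²) ≈ 2.7.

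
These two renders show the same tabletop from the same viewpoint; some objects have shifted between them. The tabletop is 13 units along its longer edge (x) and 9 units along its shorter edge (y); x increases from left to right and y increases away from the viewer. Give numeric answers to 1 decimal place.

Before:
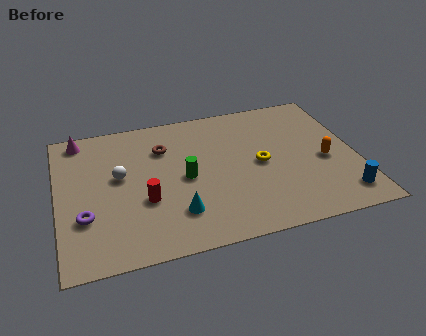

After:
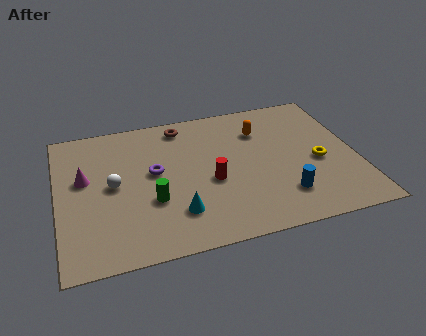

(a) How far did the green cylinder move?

1.9

The green cylinder moved from about (5.5, 4.3) to (4.0, 3.2), a distance of √(1.5² + 1.1²) ≈ 1.9.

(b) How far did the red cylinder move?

2.9

The red cylinder moved from about (3.7, 3.3) to (6.6, 3.8), a distance of √(2.9² + 0.5²) ≈ 2.9.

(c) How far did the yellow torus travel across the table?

2.5

The yellow torus moved from about (8.8, 4.4) to (11.3, 3.9), a distance of √(2.5² + 0.5²) ≈ 2.5.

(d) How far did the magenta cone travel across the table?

2.7

The magenta cone was near (1.1, 8.0) before and (1.2, 5.3) after, so it travelled √(0.1² + 2.7²) ≈ 2.7 units.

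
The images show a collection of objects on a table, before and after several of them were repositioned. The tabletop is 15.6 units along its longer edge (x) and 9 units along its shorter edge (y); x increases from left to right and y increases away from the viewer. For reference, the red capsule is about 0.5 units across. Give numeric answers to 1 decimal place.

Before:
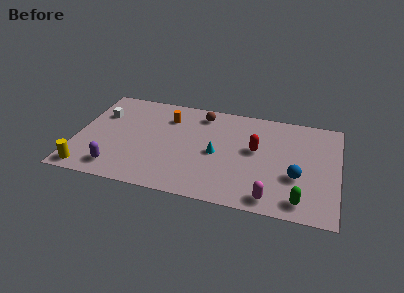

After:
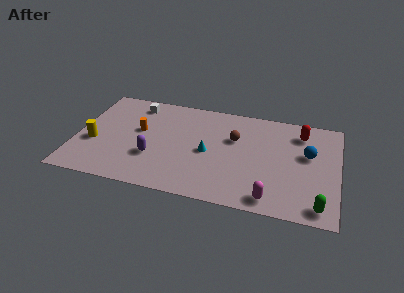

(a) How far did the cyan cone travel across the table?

0.5

The cyan cone was near (8.4, 4.2) before and (7.9, 4.2) after, so it travelled √(0.5² + 0.0²) ≈ 0.5 units.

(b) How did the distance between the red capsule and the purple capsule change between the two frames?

+0.7

The distance was about 8.9 in the first image and 9.6 in the second, so they moved 0.7 units further apart.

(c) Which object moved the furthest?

the red capsule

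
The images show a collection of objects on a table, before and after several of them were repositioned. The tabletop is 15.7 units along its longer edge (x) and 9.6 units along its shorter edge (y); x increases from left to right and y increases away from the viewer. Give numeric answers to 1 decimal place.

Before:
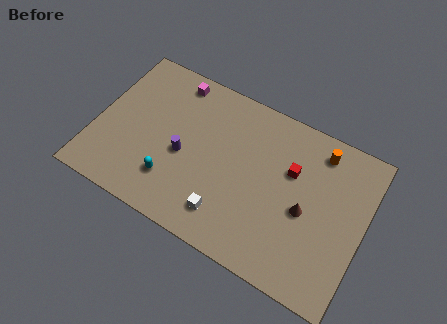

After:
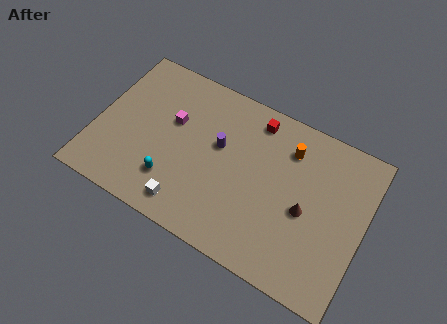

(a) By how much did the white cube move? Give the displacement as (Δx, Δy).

(-2.2, -0.5)

From the two frames, the white cube sits at roughly (8.1, 1.9) before and (5.9, 1.4) after.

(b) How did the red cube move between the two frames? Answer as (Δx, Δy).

(-2.4, 2.0)

The red cube was at about (11.3, 6.2) and moved to about (8.9, 8.2).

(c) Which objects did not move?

the cyan capsule and the brown cone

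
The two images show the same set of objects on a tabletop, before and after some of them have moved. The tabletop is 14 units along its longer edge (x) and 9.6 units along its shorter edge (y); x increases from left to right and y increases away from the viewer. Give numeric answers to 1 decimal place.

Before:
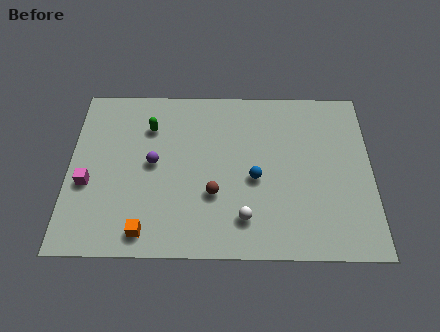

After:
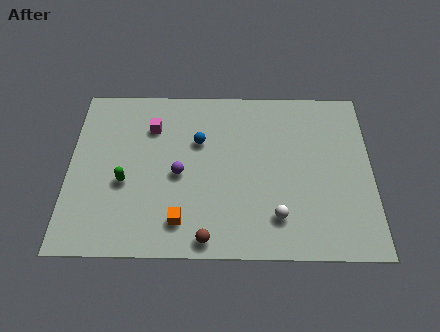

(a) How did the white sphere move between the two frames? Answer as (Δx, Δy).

(1.5, 0.1)

From the two frames, the white sphere sits at roughly (8.1, 2.0) before and (9.6, 2.1) after.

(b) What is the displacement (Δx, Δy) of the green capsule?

(-1.1, -3.2)

The green capsule was at about (3.7, 7.1) and moved to about (2.6, 3.9).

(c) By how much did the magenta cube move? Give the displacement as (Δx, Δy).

(2.9, 3.3)

The magenta cube started near (0.9, 3.8) and ended near (3.8, 7.1).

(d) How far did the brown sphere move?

2.4

The brown sphere was near (6.7, 3.3) before and (6.4, 0.9) after, so it travelled √(0.3² + 2.4²) ≈ 2.4 units.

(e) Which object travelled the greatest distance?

the magenta cube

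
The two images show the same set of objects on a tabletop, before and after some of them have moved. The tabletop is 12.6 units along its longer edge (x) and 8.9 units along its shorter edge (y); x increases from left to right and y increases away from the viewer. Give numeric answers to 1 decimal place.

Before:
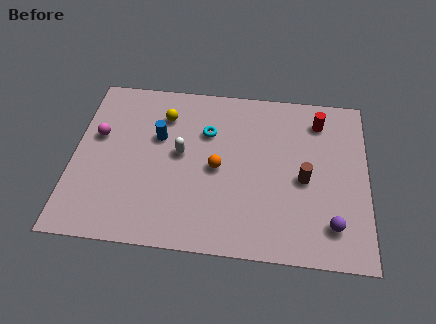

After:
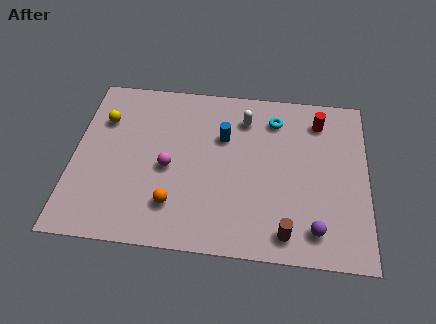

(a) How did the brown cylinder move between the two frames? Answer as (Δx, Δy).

(-0.7, -2.8)

The brown cylinder was at about (9.9, 4.0) and moved to about (9.2, 1.2).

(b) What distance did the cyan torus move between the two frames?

3.1

The cyan torus moved from about (5.7, 6.1) to (8.6, 7.1), a distance of √(2.9² + 1.0²) ≈ 3.1.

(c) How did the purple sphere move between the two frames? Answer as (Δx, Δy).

(-0.7, -0.3)

From the two frames, the purple sphere sits at roughly (11.1, 1.8) before and (10.4, 1.5) after.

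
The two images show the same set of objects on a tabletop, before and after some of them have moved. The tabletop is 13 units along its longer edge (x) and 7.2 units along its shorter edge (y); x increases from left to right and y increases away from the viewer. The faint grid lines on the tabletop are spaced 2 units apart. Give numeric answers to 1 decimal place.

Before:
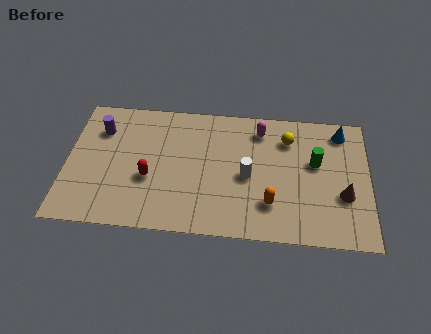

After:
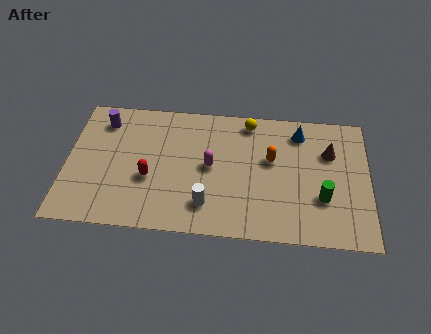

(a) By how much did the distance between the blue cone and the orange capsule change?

-3.2

They were about 5.2 units apart before and 2.0 after — 3.2 units closer together.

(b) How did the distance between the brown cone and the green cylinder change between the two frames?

+0.4

The distance was about 2.1 in the first image and 2.5 in the second, so they moved 0.4 units further apart.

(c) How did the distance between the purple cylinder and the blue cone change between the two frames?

-1.9

They were about 10.4 units apart before and 8.5 after — 1.9 units closer together.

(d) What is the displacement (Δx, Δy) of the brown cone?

(-0.6, 2.3)

The brown cone was at about (11.9, 2.6) and moved to about (11.3, 4.9).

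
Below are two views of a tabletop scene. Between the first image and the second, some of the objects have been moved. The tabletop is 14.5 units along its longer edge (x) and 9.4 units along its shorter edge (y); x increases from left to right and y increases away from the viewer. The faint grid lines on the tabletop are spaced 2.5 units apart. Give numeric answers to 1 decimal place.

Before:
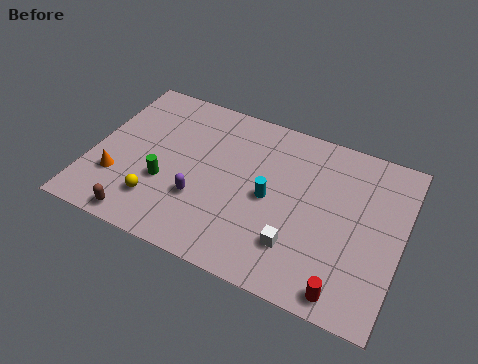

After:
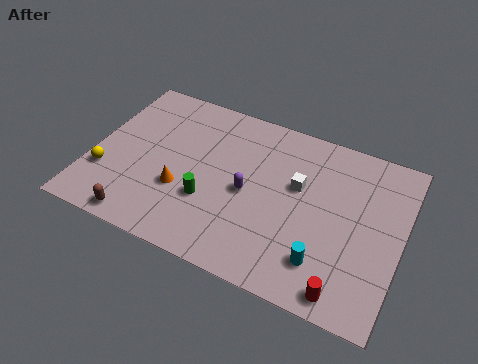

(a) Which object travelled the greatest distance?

the cyan cylinder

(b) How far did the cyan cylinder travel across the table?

3.7

The cyan cylinder was near (8.4, 4.5) before and (11.2, 2.1) after, so it travelled √(2.8² + 2.4²) ≈ 3.7 units.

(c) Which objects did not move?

the brown capsule and the red cylinder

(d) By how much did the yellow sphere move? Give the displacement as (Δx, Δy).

(-2.6, 0.7)

The yellow sphere started near (3.4, 2.2) and ended near (0.8, 2.9).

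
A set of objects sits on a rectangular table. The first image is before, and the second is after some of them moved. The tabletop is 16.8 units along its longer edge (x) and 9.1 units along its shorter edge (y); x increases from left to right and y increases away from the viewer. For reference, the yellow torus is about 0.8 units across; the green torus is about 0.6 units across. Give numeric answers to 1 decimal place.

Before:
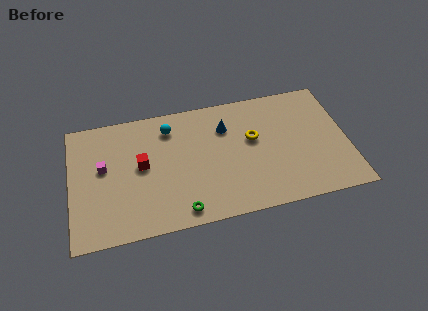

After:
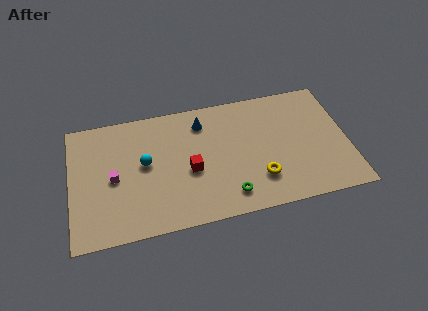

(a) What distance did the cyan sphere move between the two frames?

2.8

The cyan sphere moved from about (6.1, 7.3) to (4.5, 5.0), a distance of √(1.6² + 2.3²) ≈ 2.8.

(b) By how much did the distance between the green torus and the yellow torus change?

-4.2

They were about 6.3 units apart before and 2.1 after — 4.2 units closer together.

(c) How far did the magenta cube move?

1.1

The magenta cube moved from about (2.0, 5.2) to (2.6, 4.3), a distance of √(0.6² + 0.9²) ≈ 1.1.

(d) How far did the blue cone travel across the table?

1.6

The blue cone was near (9.5, 6.6) before and (8.1, 7.3) after, so it travelled √(1.4² + 0.7²) ≈ 1.6 units.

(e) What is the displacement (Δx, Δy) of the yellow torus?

(0.2, -3.0)

The yellow torus started near (11.1, 5.4) and ended near (11.3, 2.4).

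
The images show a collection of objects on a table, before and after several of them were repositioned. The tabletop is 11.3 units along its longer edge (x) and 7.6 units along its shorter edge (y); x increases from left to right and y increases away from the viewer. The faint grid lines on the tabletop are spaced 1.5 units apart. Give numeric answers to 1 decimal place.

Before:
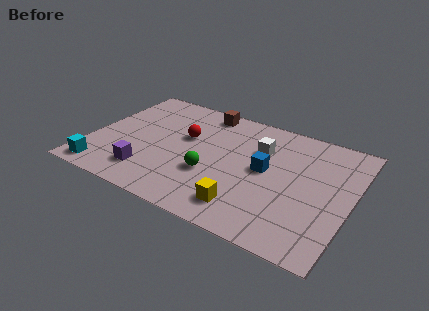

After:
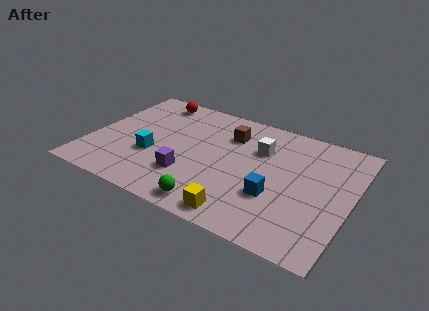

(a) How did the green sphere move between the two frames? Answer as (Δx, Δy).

(0.4, -1.8)

The green sphere was at about (5.4, 2.7) and moved to about (5.8, 0.9).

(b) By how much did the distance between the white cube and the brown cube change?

-1.6

The distance was about 3.1 in the first image and 1.5 in the second, so they moved 1.6 units closer together.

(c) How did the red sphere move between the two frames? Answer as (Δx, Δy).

(-1.8, 2.0)

The red sphere started near (4.0, 4.6) and ended near (2.2, 6.6).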